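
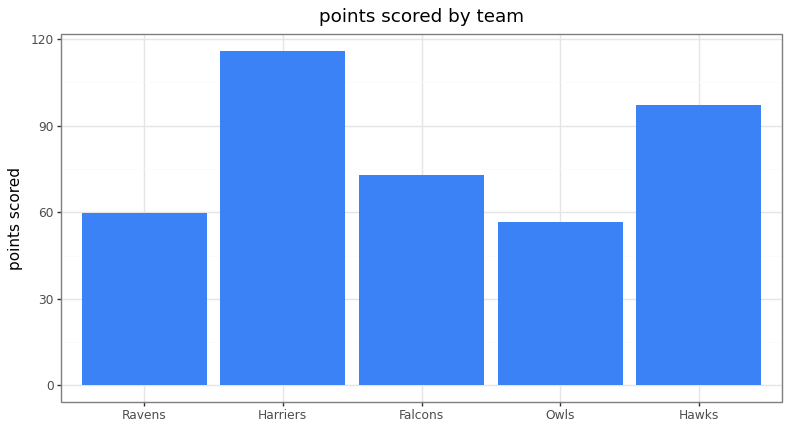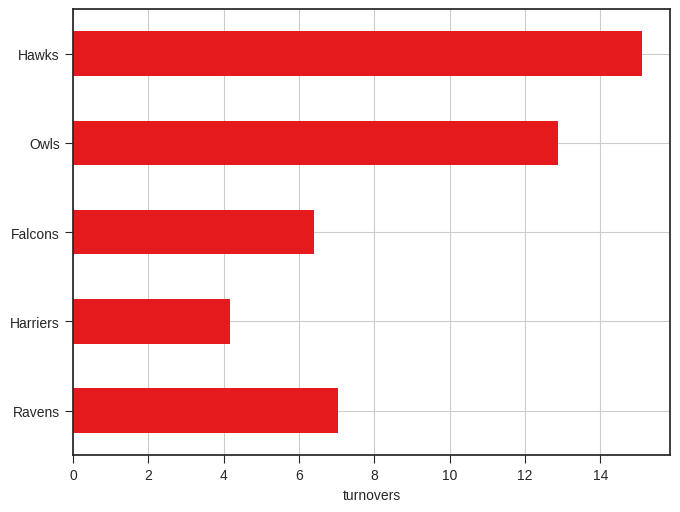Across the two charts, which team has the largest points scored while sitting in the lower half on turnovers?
Chart 2 median turnovers ≈ 8; below-median teams: Harriers, Falcons. Among those, Harriers has the highest points scored (≈ 120).

Harriers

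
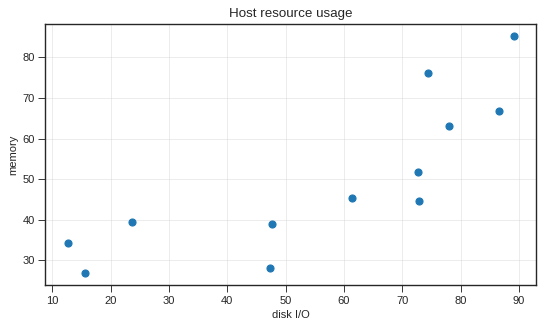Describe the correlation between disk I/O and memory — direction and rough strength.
Points are positively correlated; strong (|r| ≈ 0.8).

positive, strong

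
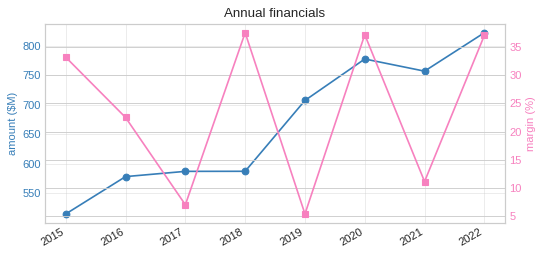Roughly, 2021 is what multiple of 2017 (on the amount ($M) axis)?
≈ 1.25×

2021 ≈ 750, 2017 ≈ 600; 750/600 ≈ 1.25.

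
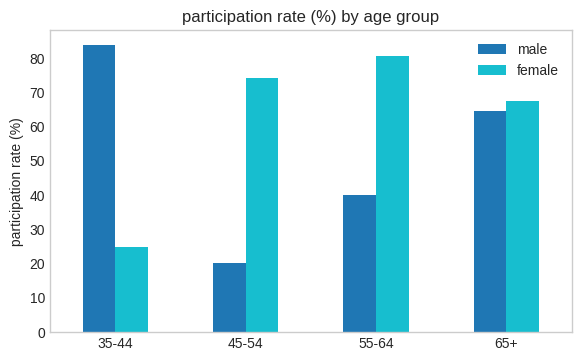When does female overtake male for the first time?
35-44: female ≈ 20 vs male ≈ 80 (not yet); 45-54: female ≈ 70 vs male ≈ 20 (first crossover).

45-54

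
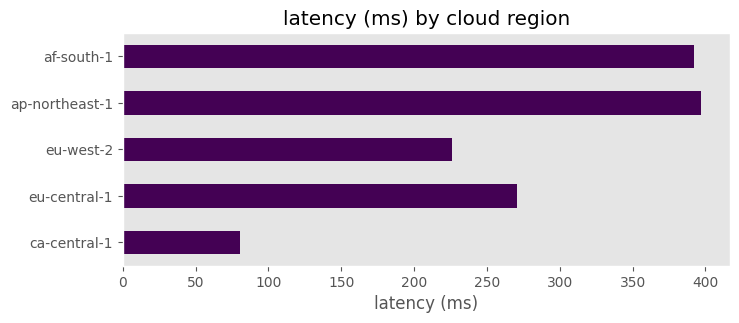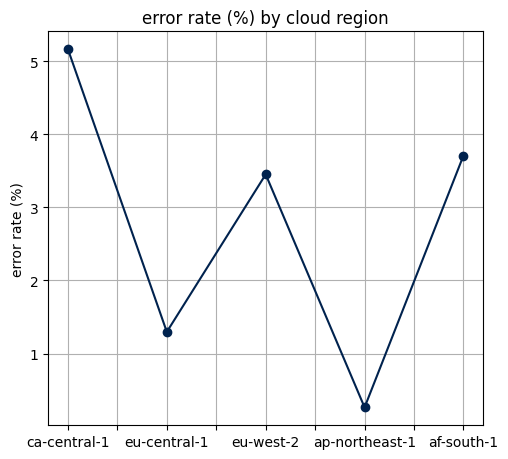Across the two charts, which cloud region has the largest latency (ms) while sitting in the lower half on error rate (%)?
ap-northeast-1

Chart 2 median error rate (%) ≈ 3.5; below-median cloud regions: eu-central-1, ap-northeast-1. Among those, ap-northeast-1 has the highest latency (ms) (≈ 400).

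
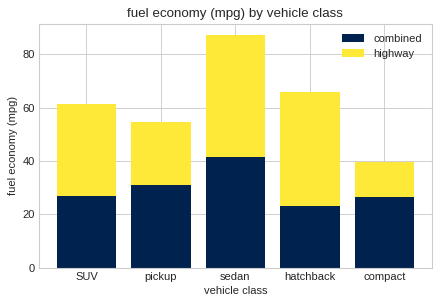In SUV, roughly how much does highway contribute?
highway top ≈ 60, bottom ≈ 30; segment ≈ 30.

≈ 30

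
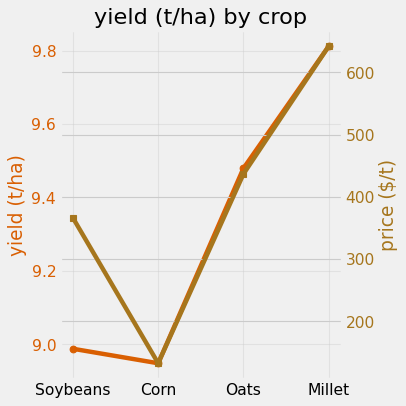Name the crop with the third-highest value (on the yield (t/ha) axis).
Soybeans

Top 4 (on the yield (t/ha) axis): Millet ≈ 9.8, Oats ≈ 9.5, Soybeans ≈ 9.0, Corn ≈ 8.9.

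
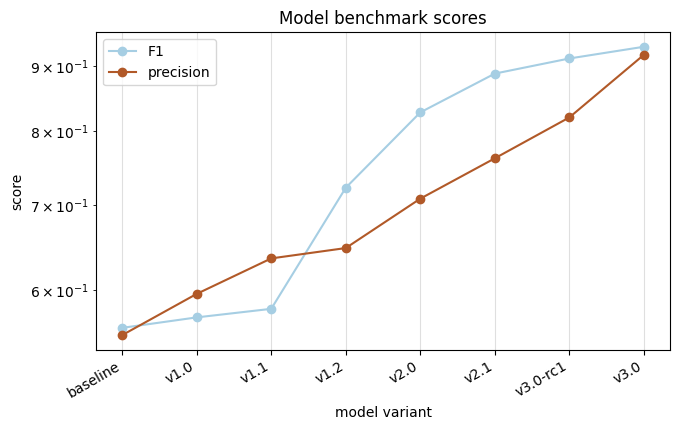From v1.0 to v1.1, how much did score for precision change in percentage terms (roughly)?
v1.0 ≈ 0.60, v1.1 ≈ 0.65; (0.65 − 0.60) / 0.60 ≈ +8.3%.

≈ +8.3%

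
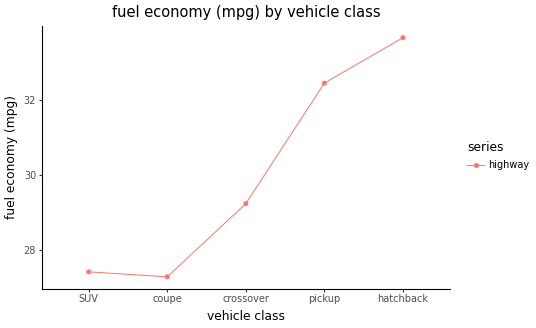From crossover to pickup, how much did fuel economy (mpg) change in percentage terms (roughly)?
≈ +10.3%

crossover ≈ 29, pickup ≈ 32; (32 − 29) / 29 ≈ +10.3%.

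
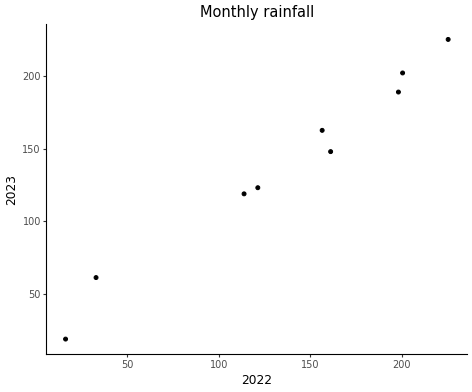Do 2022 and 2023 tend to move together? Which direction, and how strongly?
Points are positively correlated; strong (|r| ≈ 1.0).

positive, strong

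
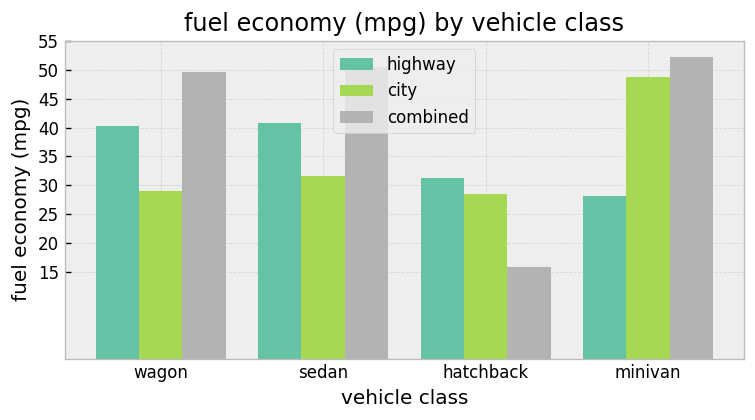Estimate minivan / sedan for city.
≈ 1.67×

minivan ≈ 50, sedan ≈ 30; 50/30 ≈ 1.67.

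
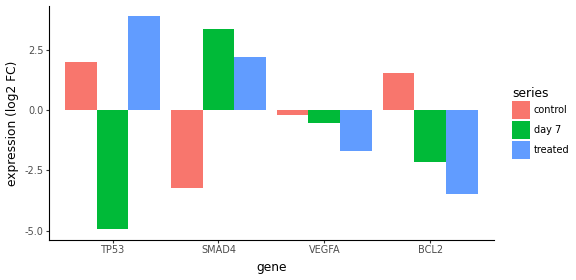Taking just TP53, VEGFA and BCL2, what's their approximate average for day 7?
≈ -3

(-5 + -1 + -2) / 3 ≈ -3.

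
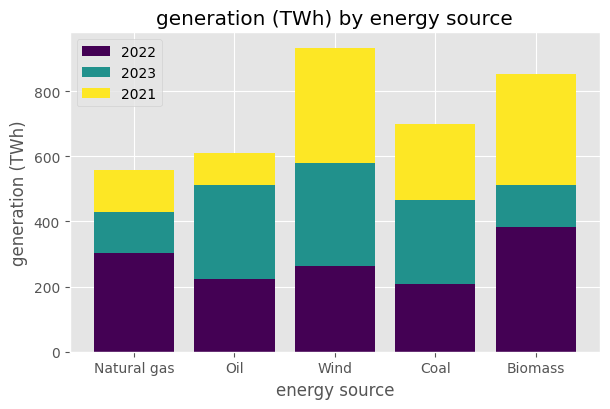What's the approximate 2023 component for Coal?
2023 top ≈ 500, bottom ≈ 200; segment ≈ 300.

≈ 300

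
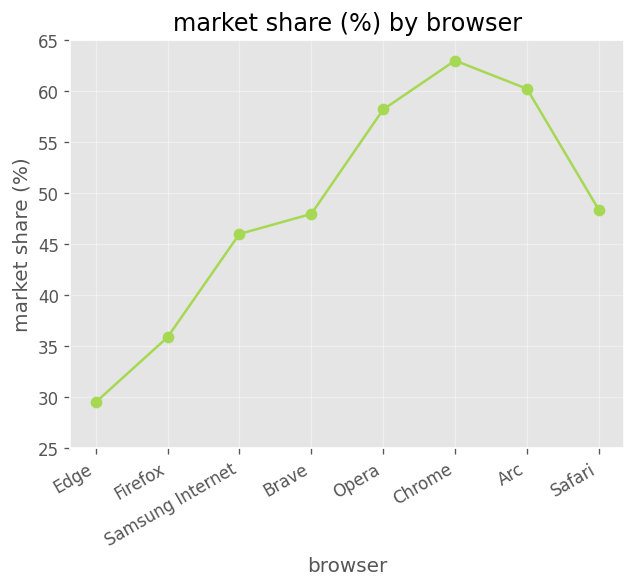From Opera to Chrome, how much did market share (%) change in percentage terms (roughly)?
≈ +8.3%

Opera ≈ 60, Chrome ≈ 65; (65 − 60) / 60 ≈ +8.3%.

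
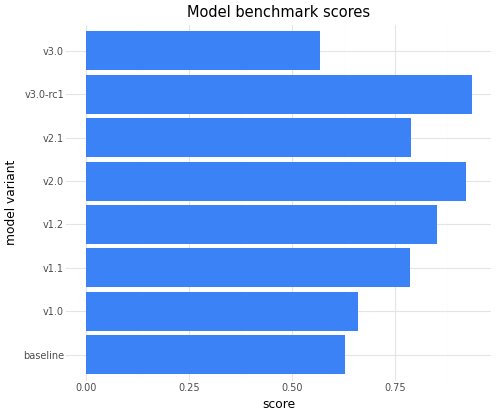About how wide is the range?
≈ 0.3

Max v3.0-rc1 ≈ 0.9, min v3.0 ≈ 0.6; range ≈ 0.3.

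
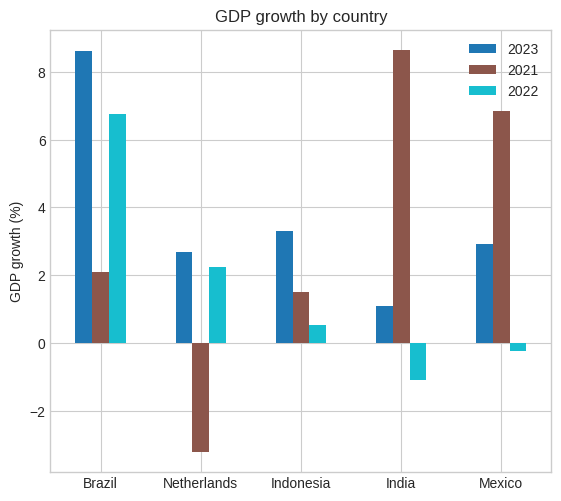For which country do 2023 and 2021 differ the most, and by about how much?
India: 2023 ≈ 1, 2021 ≈ 9 → gap ≈ 8. Next-largest (Brazil) is only ≈ 7.

India, ≈ 8 %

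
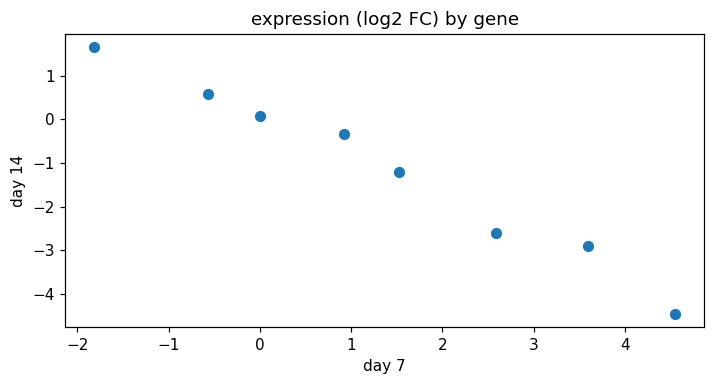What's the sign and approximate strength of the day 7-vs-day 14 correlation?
Points are negatively correlated; strong (|r| ≈ 1.0).

negative, strong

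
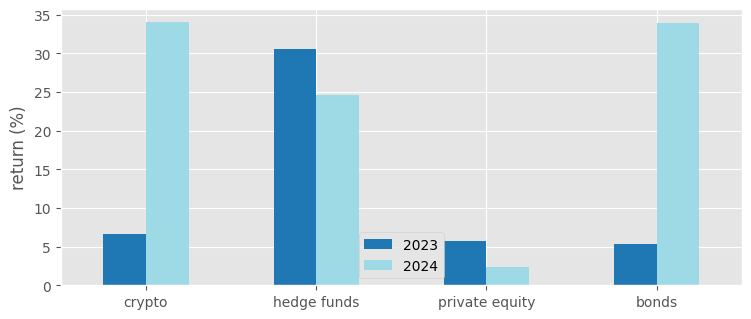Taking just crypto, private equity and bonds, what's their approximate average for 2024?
(35 + 0 + 35) / 3 ≈ 23.

≈ 23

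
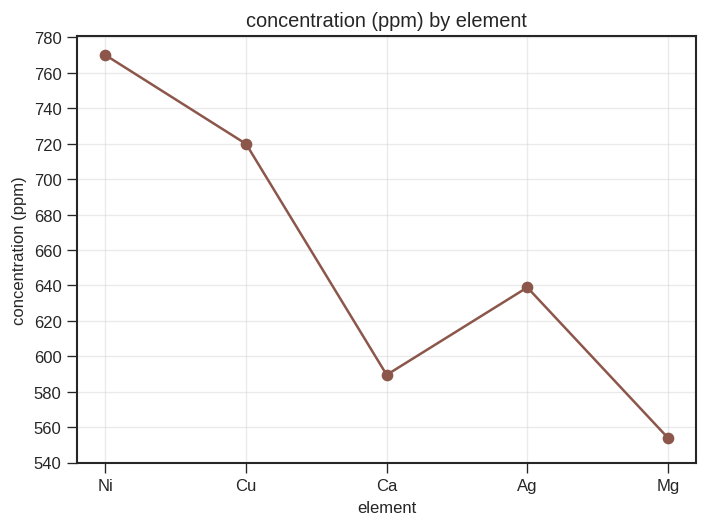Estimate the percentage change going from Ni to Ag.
≈ -15.8%

Ni ≈ 760, Ag ≈ 640; (640 − 760) / 760 ≈ -15.8%.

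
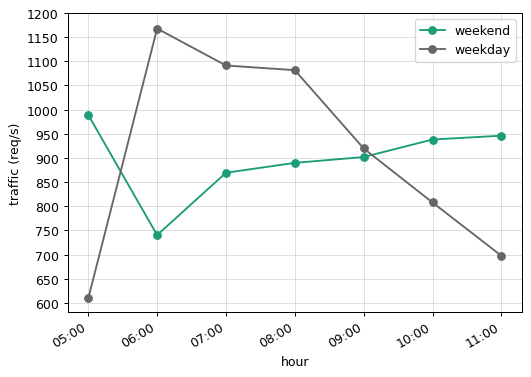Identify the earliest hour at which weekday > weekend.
06:00

05:00: weekday ≈ 600 vs weekend ≈ 1000 (not yet); 06:00: weekday ≈ 1150 vs weekend ≈ 750 (first crossover).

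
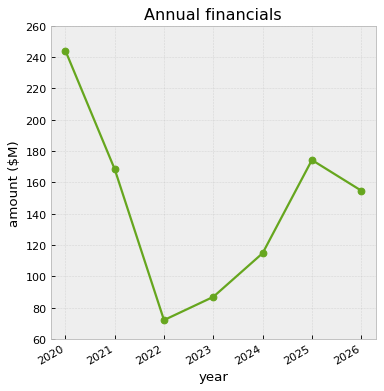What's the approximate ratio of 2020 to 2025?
2020 ≈ 240, 2025 ≈ 180; 240/180 ≈ 1.33.

≈ 1.33×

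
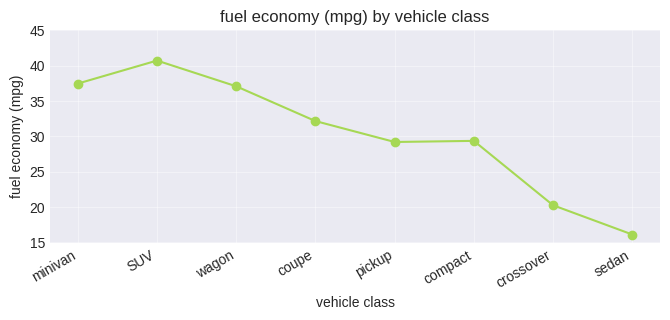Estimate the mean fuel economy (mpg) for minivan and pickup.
(35 + 30) / 2 ≈ 32.

≈ 32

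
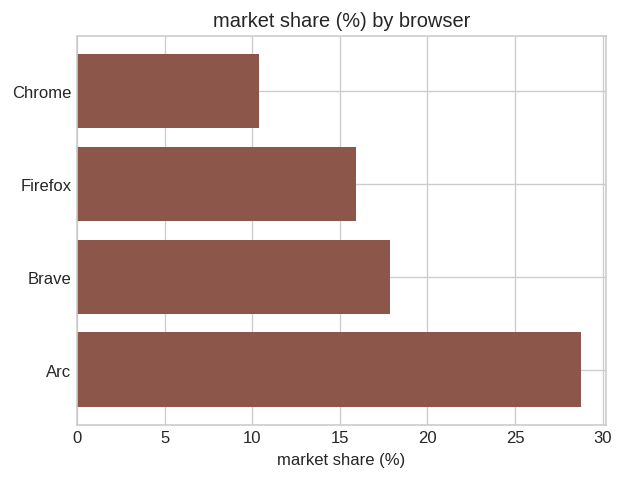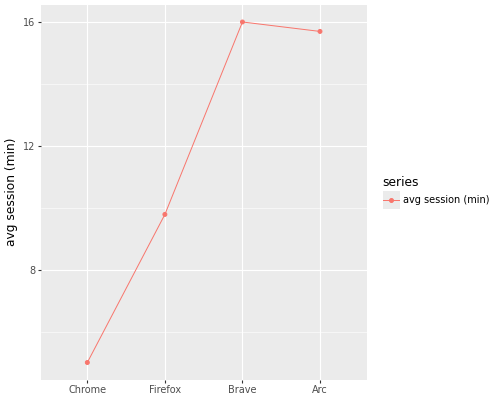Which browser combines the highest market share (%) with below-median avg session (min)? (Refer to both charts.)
Firefox

Chart 2 median avg session (min) ≈ 12; below-median browsers: Chrome, Firefox. Among those, Firefox has the highest market share (%) (≈ 15).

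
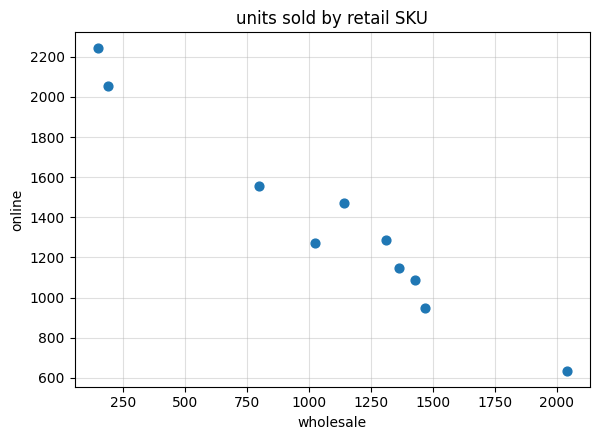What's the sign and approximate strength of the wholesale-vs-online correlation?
negative, strong

Points are negatively correlated; strong (|r| ≈ 1.0).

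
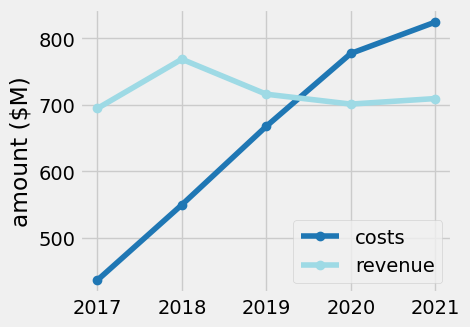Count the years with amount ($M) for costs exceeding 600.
Above 600: 2019, 2020, 2021.

3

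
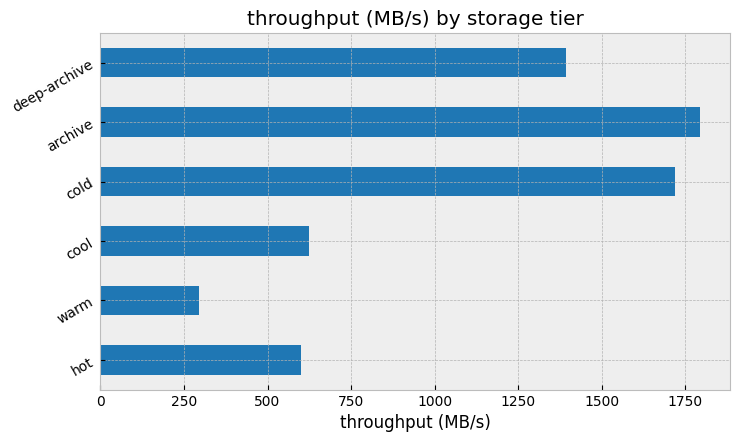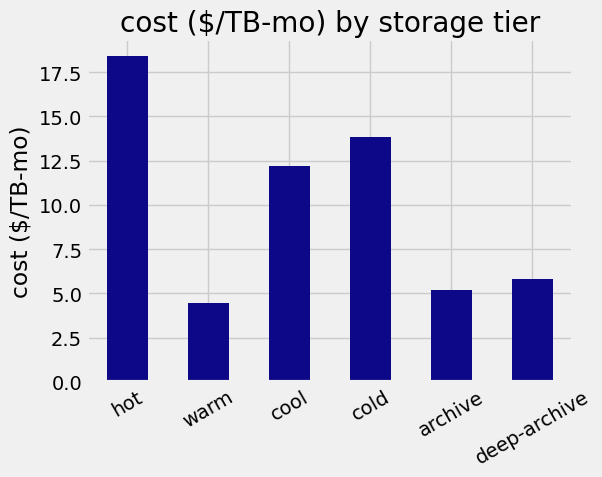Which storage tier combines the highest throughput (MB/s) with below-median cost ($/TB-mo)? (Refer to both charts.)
archive

Chart 2 median cost ($/TB-mo) ≈ 10; below-median storage tiers: warm, archive, deep-archive. Among those, archive has the highest throughput (MB/s) (≈ 1800).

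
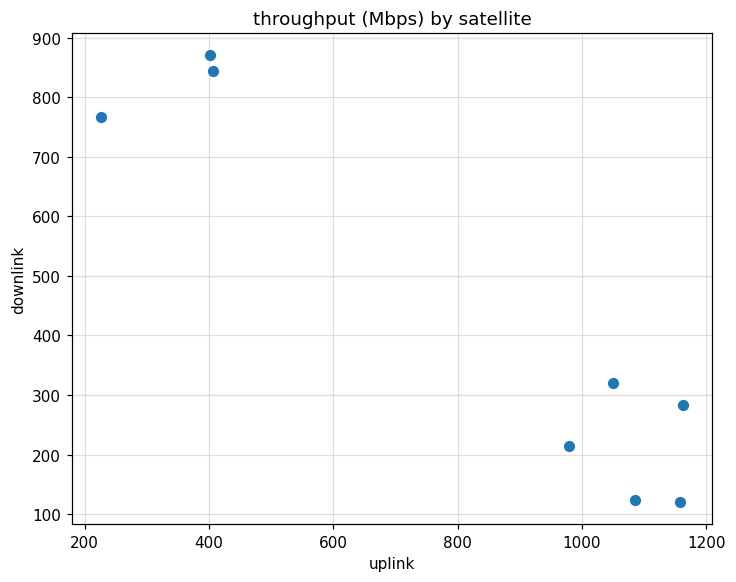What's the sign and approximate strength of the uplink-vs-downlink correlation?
negative, strong

Points are negatively correlated; strong (|r| ≈ 0.9).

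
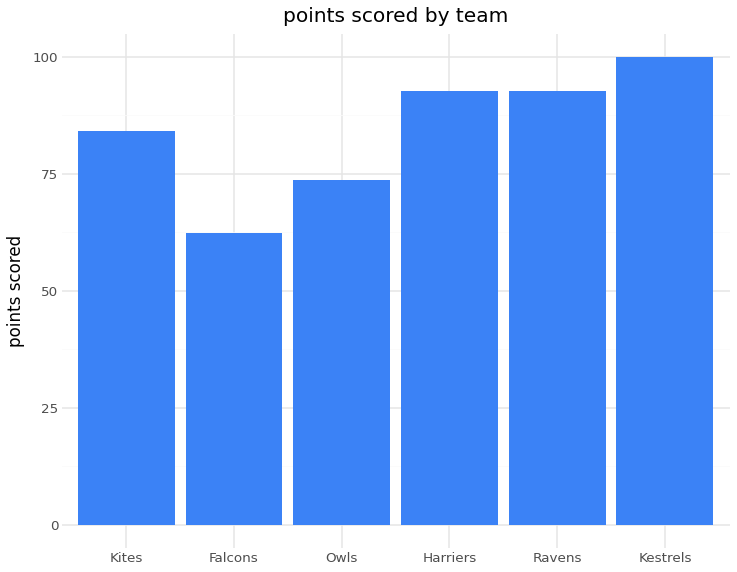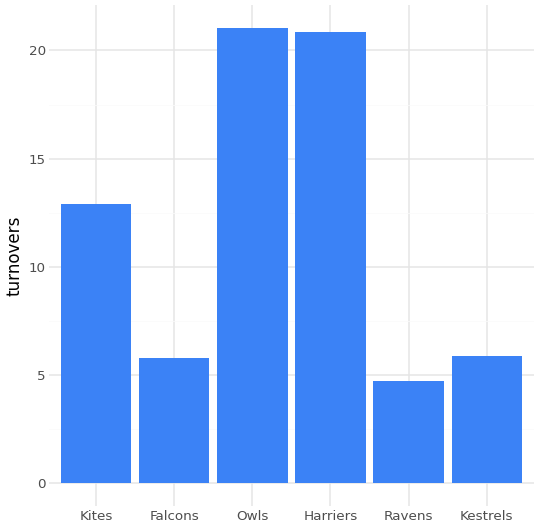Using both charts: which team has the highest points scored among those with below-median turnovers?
Kestrels

Chart 2 median turnovers ≈ 10; below-median teams: Falcons, Ravens, Kestrels. Among those, Kestrels has the highest points scored (≈ 100).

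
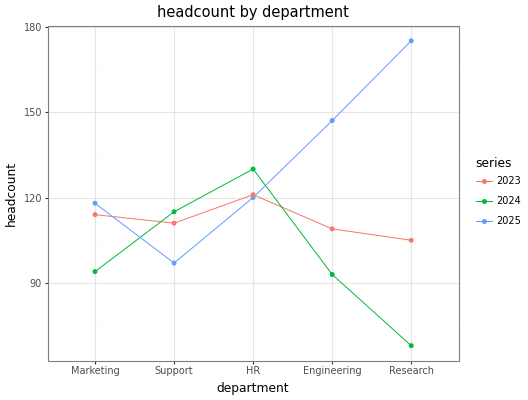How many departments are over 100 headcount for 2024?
Above 100: Support, HR.

2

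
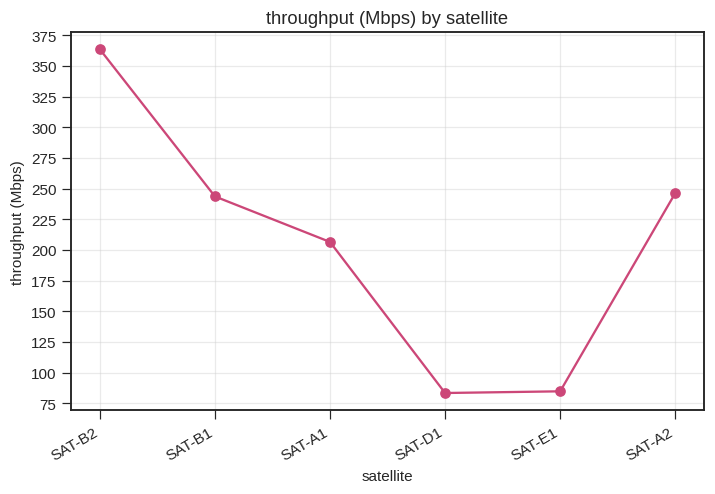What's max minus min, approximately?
≈ 300

Max SAT-B2 ≈ 375, min SAT-D1 ≈ 75; range ≈ 300.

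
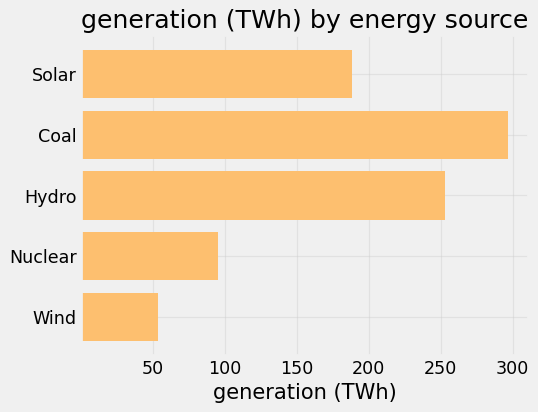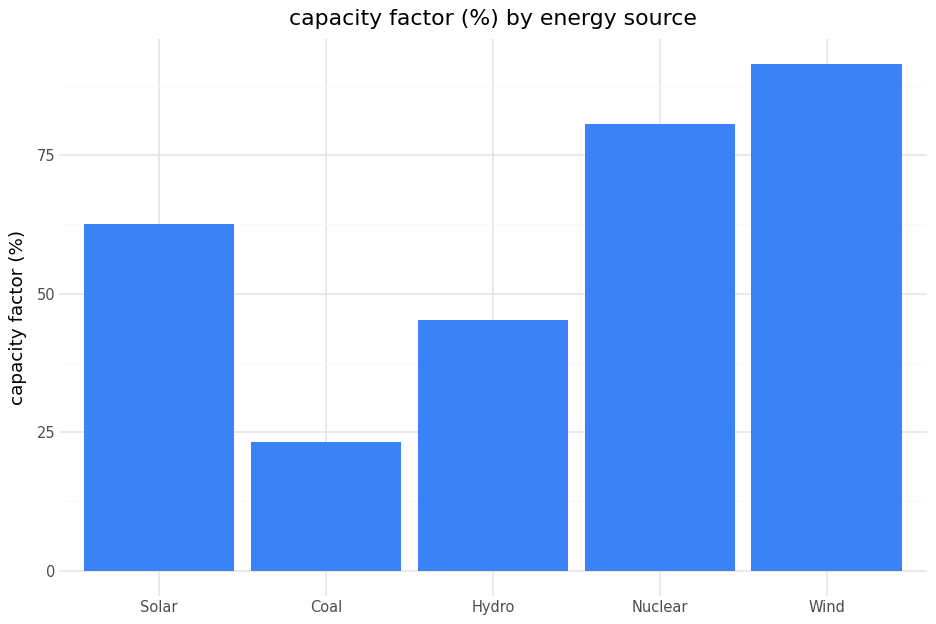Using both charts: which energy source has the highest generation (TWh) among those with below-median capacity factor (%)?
Coal

Chart 2 median capacity factor (%) ≈ 60; below-median energy sources: Coal, Hydro. Among those, Coal has the highest generation (TWh) (≈ 300).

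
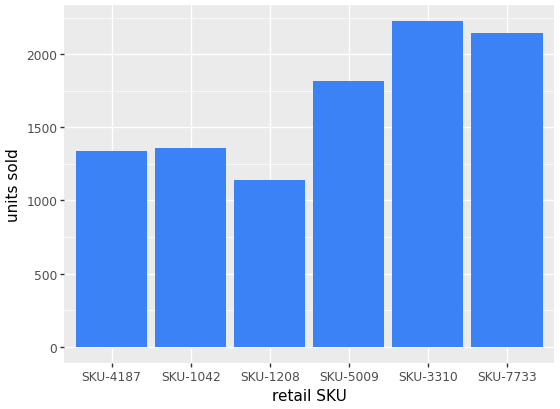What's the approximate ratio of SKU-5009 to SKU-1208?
SKU-5009 ≈ 1800, SKU-1208 ≈ 1200; 1800/1200 ≈ 1.5.

≈ 1.5×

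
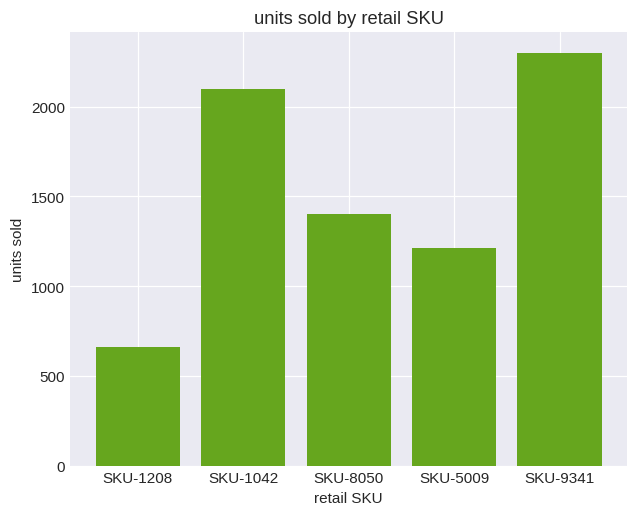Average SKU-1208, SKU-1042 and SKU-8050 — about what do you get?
≈ 1333

(600 + 2000 + 1400) / 3 ≈ 1333.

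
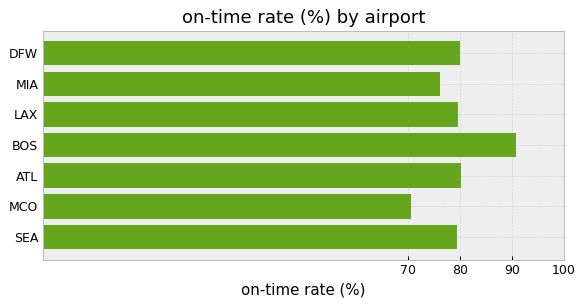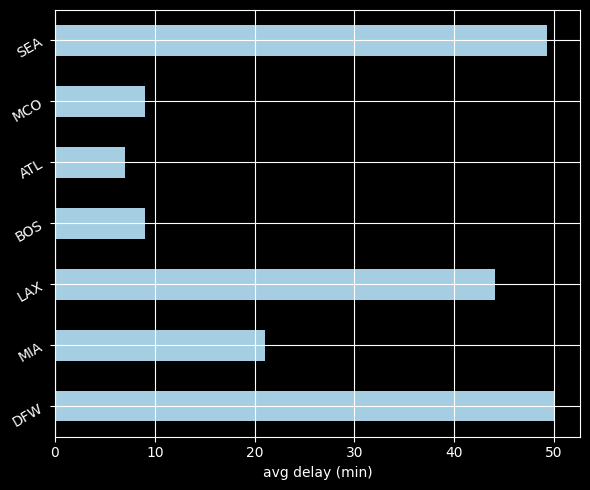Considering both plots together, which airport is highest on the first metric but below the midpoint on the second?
BOS

Chart 2 median avg delay (min) ≈ 20; below-median airports: BOS, ATL, MCO. Among those, BOS has the highest on-time rate (%) (≈ 90).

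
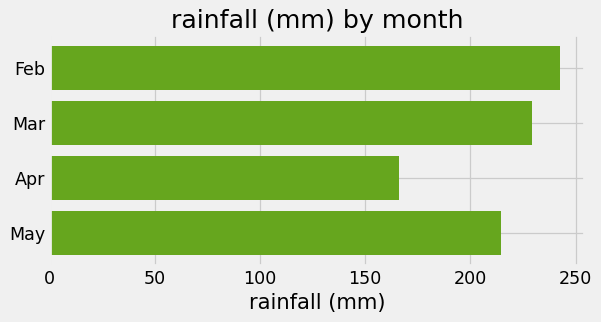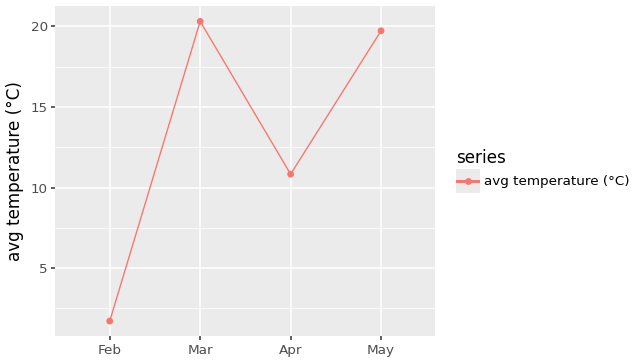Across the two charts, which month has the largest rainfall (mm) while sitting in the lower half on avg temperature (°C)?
Chart 2 median avg temperature (°C) ≈ 16; below-median months: Feb, Apr. Among those, Feb has the highest rainfall (mm) (≈ 250).

Feb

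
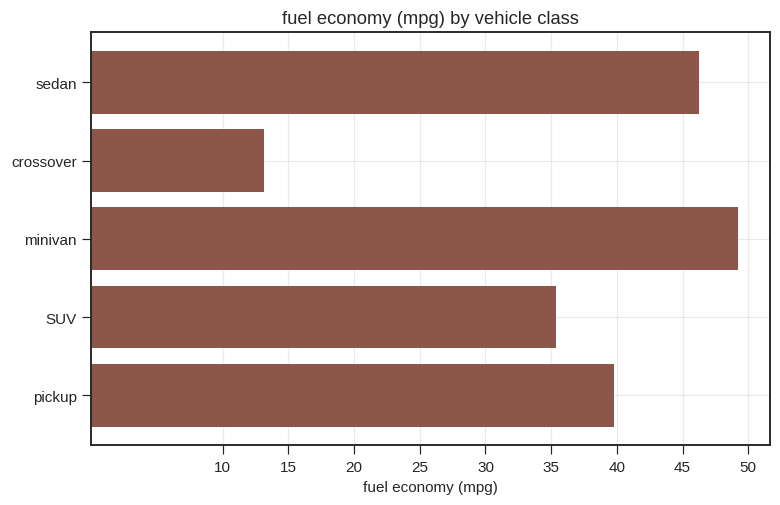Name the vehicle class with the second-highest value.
Top 3: minivan ≈ 50, sedan ≈ 45, pickup ≈ 40.

sedan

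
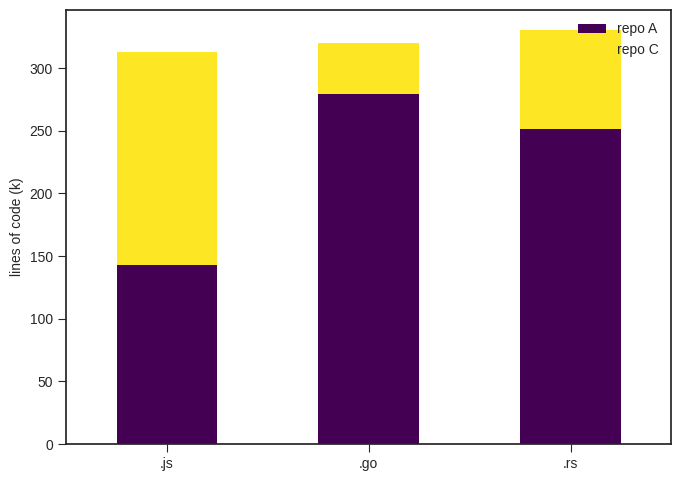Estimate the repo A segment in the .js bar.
repo A top ≈ 150, bottom ≈ 0; segment ≈ 150.

≈ 150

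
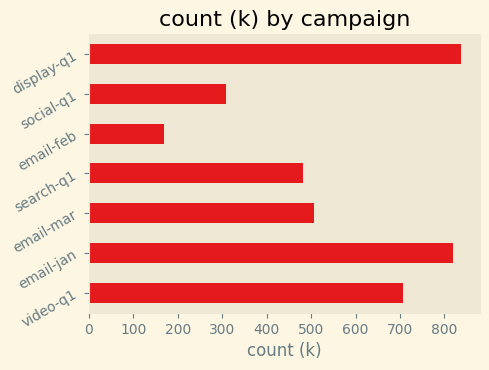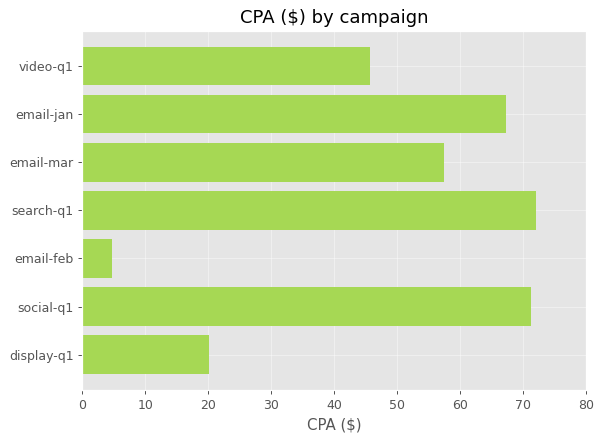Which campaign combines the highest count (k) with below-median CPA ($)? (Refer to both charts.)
display-q1

Chart 2 median CPA ($) ≈ 60; below-median campaigns: video-q1, email-feb, display-q1. Among those, display-q1 has the highest count (k) (≈ 800).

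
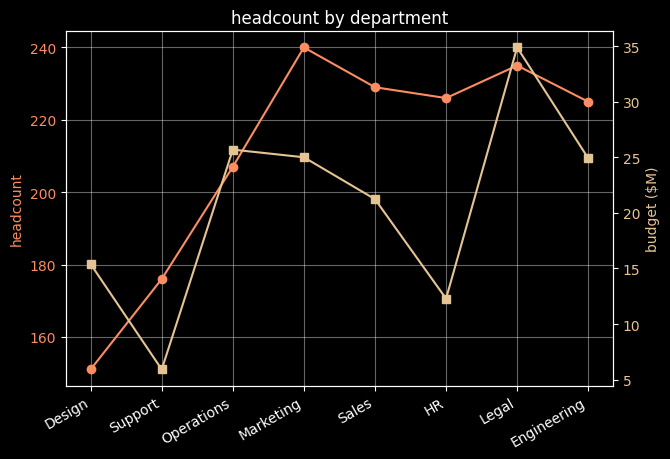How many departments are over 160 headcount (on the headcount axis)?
7

Above 160: Support, Operations, Marketing, Sales, HR, Legal, Engineering.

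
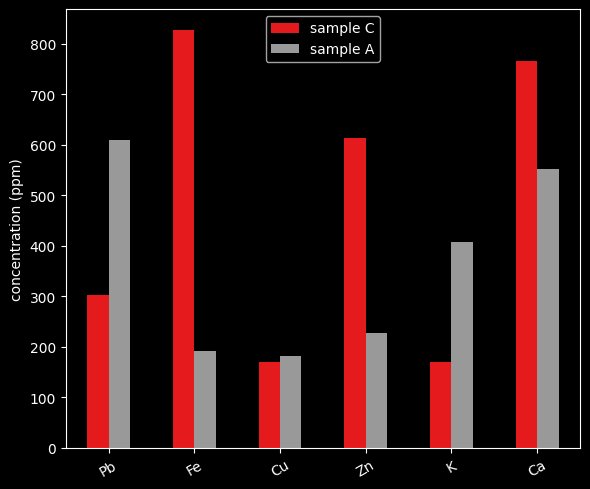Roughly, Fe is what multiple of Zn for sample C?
≈ 1.33×

Fe ≈ 800, Zn ≈ 600; 800/600 ≈ 1.33.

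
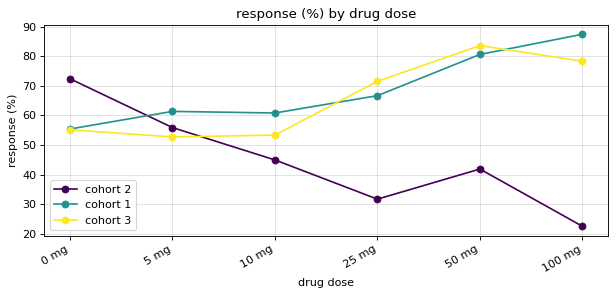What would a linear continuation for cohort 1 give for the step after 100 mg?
Last three: 70, 80, 90 → slope ≈ 10/step → next ≈ 100.

≈ 100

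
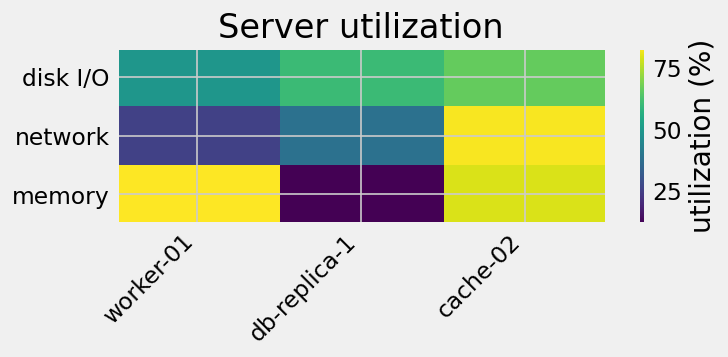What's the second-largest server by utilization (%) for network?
Top 3 for network: cache-02 ≈ 80, db-replica-1 ≈ 40, worker-01 ≈ 30.

db-replica-1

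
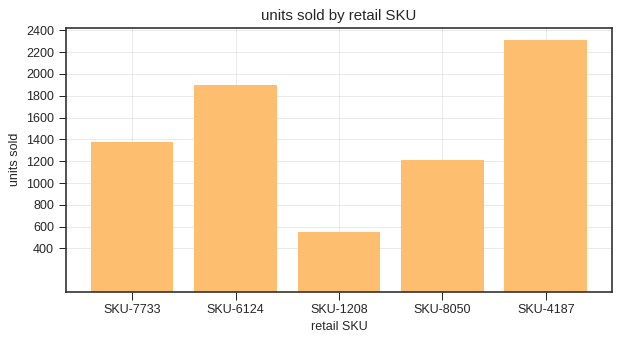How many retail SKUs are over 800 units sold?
Above 800: SKU-7733, SKU-6124, SKU-8050, SKU-4187.

4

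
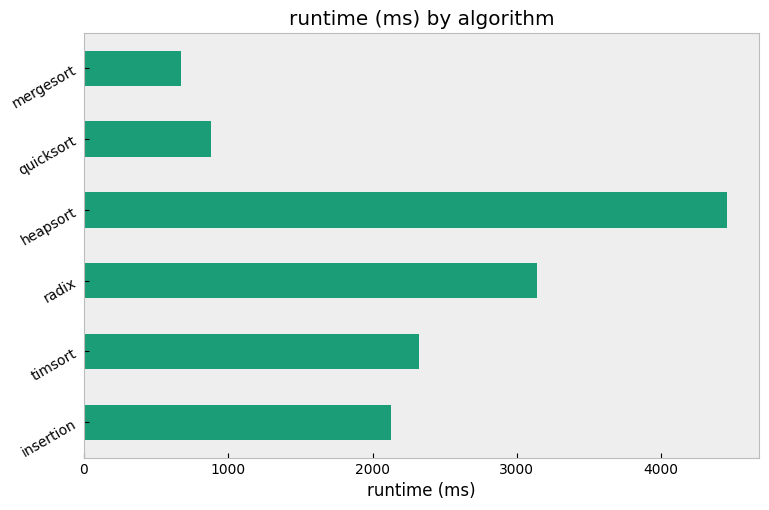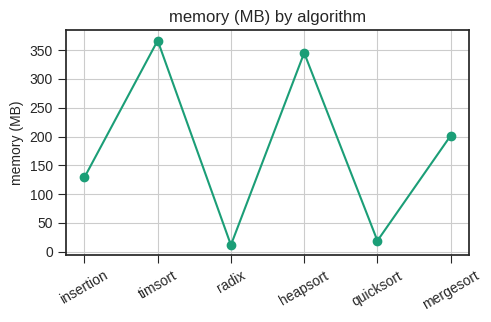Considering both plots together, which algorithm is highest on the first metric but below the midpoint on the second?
Chart 2 median memory (MB) ≈ 150; below-median algorithms: insertion, radix, quicksort. Among those, radix has the highest runtime (ms) (≈ 3000).

radix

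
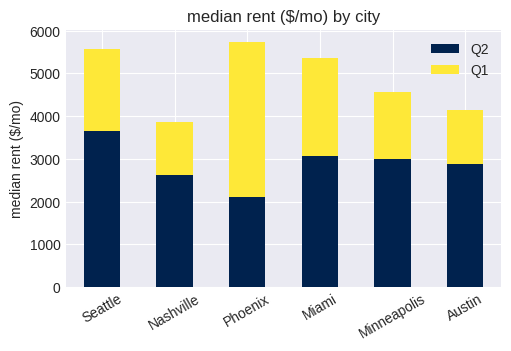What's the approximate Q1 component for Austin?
≈ 1000

Q1 top ≈ 4000, bottom ≈ 3000; segment ≈ 1000.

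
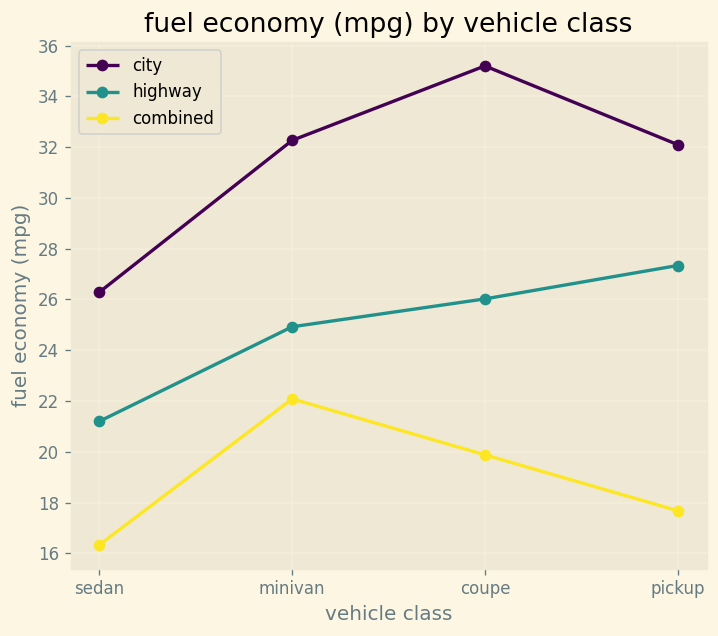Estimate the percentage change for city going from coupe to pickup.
coupe ≈ 36, pickup ≈ 32; (32 − 36) / 36 ≈ -11.1%.

≈ -11.1%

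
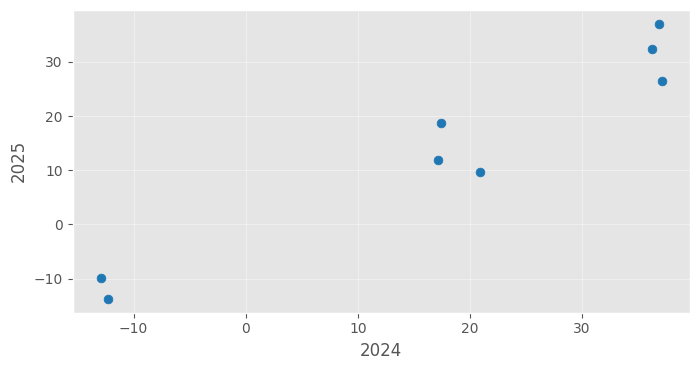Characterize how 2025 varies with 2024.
positive, strong

Points are positively correlated; strong (|r| ≈ 1.0).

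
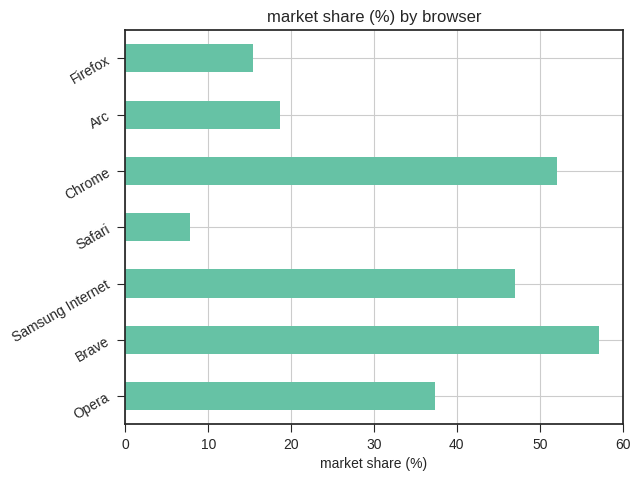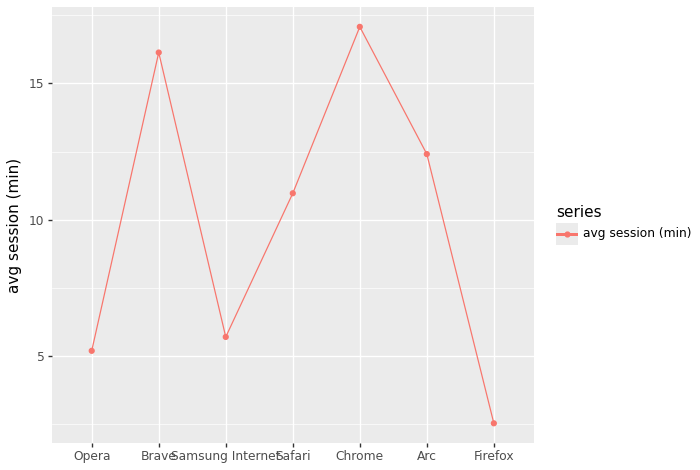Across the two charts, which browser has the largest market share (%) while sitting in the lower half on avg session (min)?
Chart 2 median avg session (min) ≈ 10; below-median browsers: Opera, Samsung Internet, Firefox. Among those, Samsung Internet has the highest market share (%) (≈ 50).

Samsung Internet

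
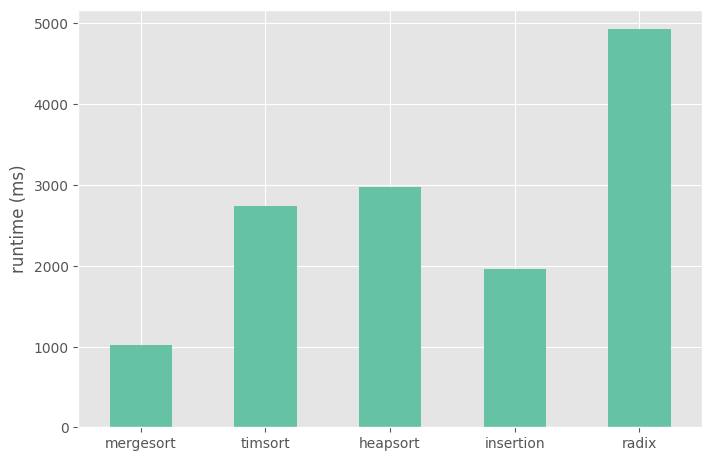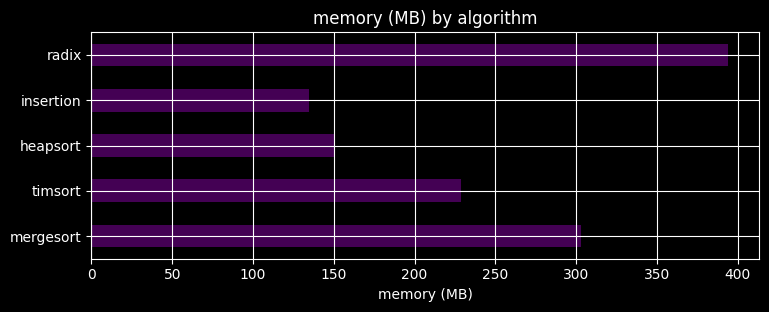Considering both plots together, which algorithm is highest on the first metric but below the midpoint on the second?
heapsort

Chart 2 median memory (MB) ≈ 250; below-median algorithms: heapsort, insertion. Among those, heapsort has the highest runtime (ms) (≈ 3000).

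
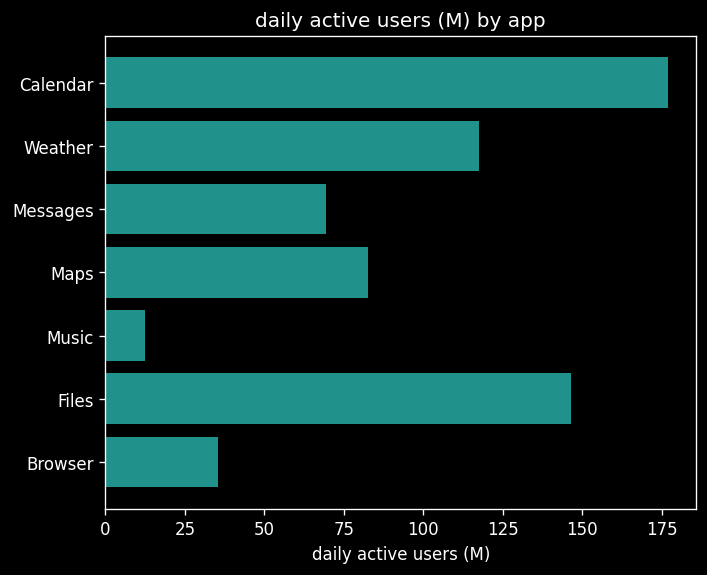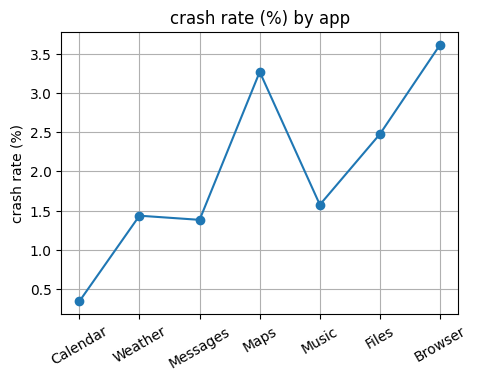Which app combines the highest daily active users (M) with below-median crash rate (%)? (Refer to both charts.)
Calendar

Chart 2 median crash rate (%) ≈ 1.5; below-median apps: Calendar, Weather, Messages. Among those, Calendar has the highest daily active users (M) (≈ 180).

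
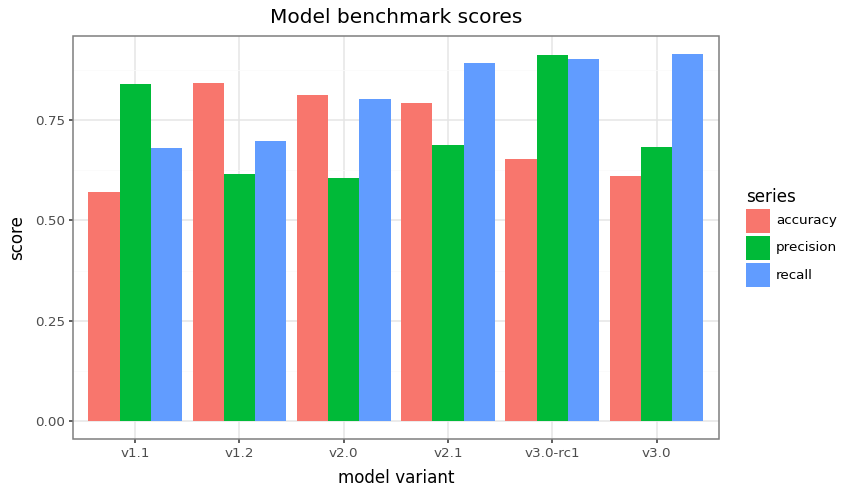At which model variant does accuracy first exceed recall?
v1.1: accuracy ≈ 0.6 vs recall ≈ 0.7 (not yet); v1.2: accuracy ≈ 0.8 vs recall ≈ 0.7 (first crossover).

v1.2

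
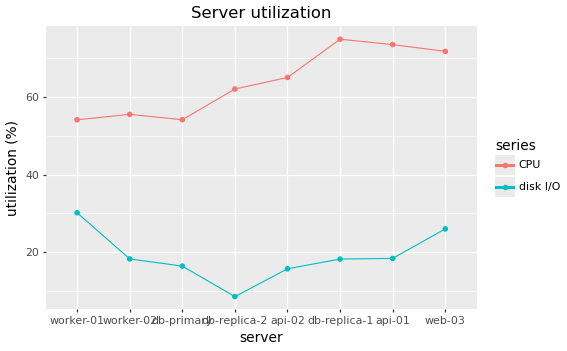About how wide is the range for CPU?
≈ 20

Max db-replica-1 ≈ 70, min worker-01 ≈ 50; range ≈ 20.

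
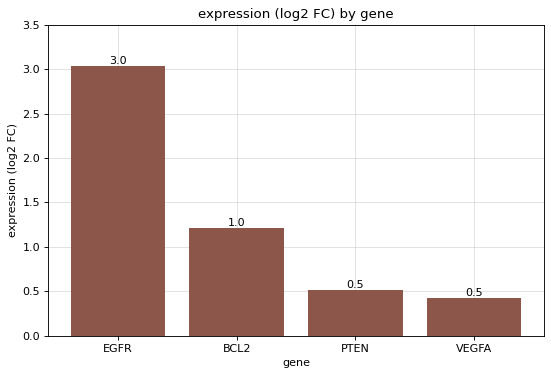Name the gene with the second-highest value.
BCL2

Top 3: EGFR ≈ 3.0, BCL2 ≈ 1.0, PTEN ≈ 0.5.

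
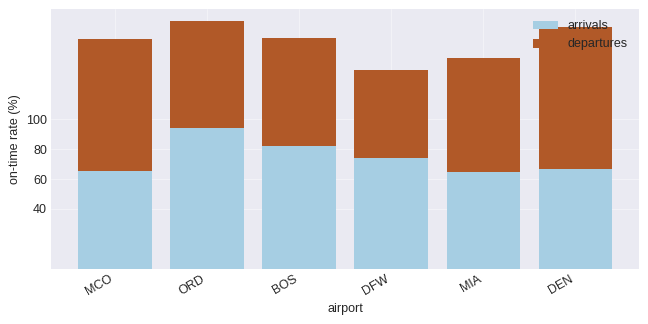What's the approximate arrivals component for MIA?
arrivals top ≈ 60, bottom ≈ 0; segment ≈ 60.

≈ 60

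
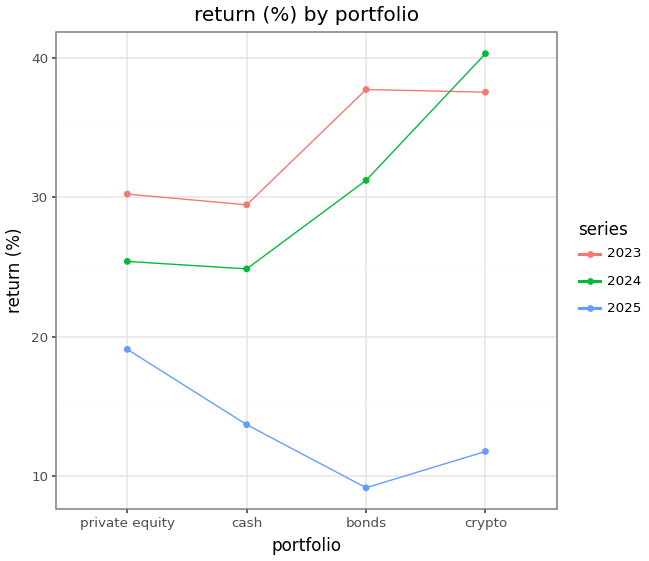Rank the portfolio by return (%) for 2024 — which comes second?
bonds

Top 3 for 2024: crypto ≈ 40, bonds ≈ 30, private equity ≈ 25.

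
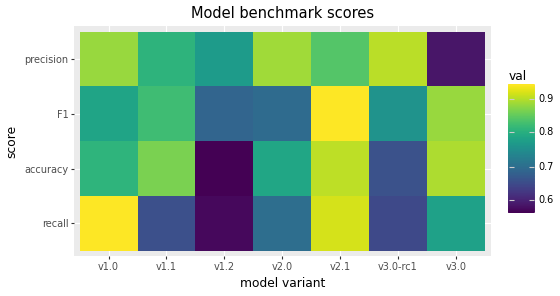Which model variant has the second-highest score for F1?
v3.0

Top 3 for F1: v2.1 ≈ 0.95, v3.0 ≈ 0.90, v1.1 ≈ 0.85.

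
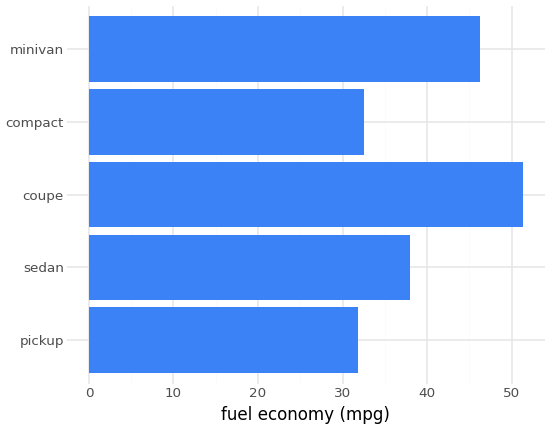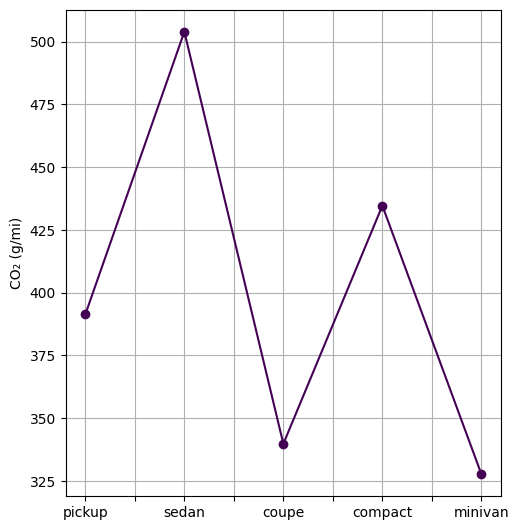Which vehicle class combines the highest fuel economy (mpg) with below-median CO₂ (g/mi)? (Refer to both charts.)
coupe

Chart 2 median CO₂ (g/mi) ≈ 400; below-median vehicle classes: coupe, minivan. Among those, coupe has the highest fuel economy (mpg) (≈ 50).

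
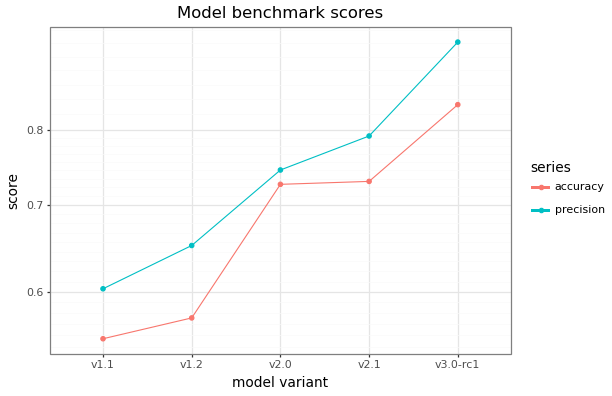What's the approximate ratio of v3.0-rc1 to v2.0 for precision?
≈ 1.27×

v3.0-rc1 ≈ 0.95, v2.0 ≈ 0.75; 0.95/0.75 ≈ 1.27.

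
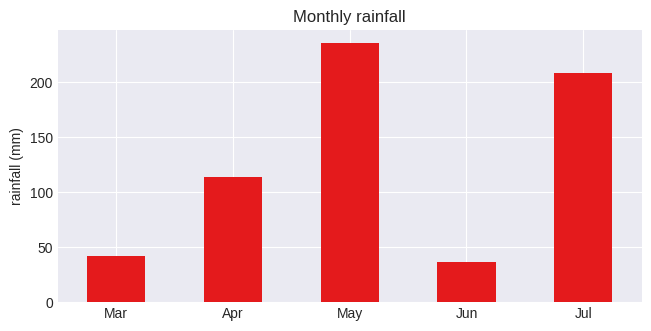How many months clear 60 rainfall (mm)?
Above 60: Apr, May, Jul.

3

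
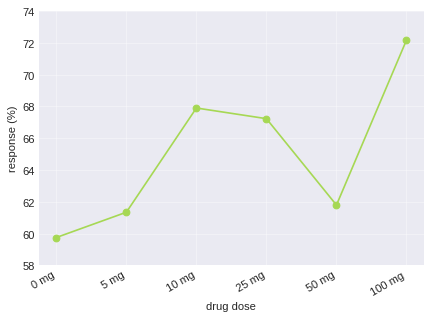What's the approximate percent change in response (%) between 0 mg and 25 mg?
≈ +13.3%

0 mg ≈ 60, 25 mg ≈ 68; (68 − 60) / 60 ≈ +13.3%.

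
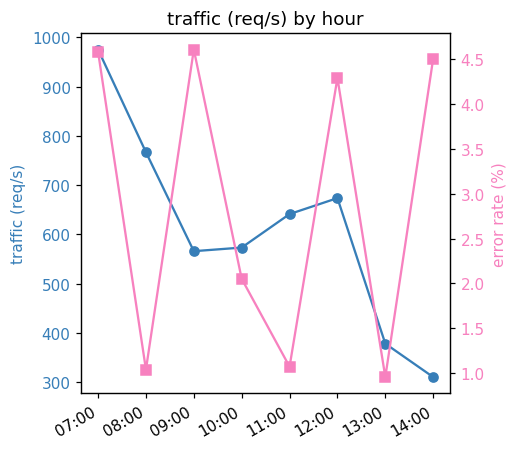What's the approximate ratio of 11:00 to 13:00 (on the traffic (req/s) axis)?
≈ 1.5×

11:00 ≈ 600, 13:00 ≈ 400; 600/400 ≈ 1.5.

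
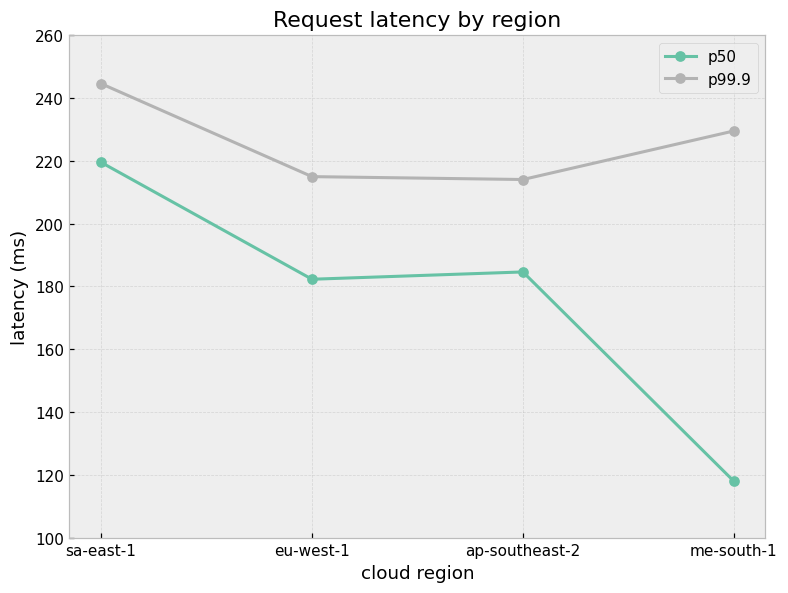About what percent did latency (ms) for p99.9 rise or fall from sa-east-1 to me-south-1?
sa-east-1 ≈ 240, me-south-1 ≈ 220; (220 − 240) / 240 ≈ -8.3%.

≈ -8.3%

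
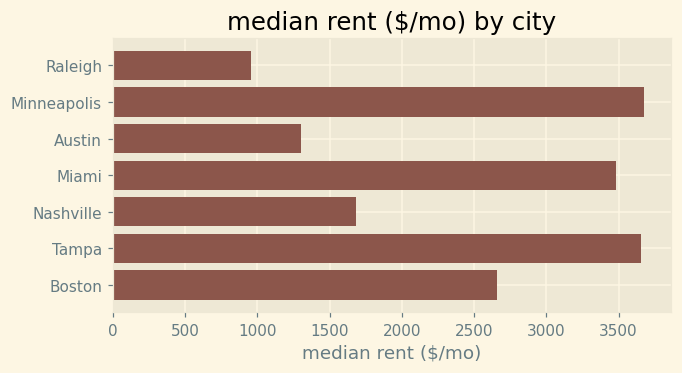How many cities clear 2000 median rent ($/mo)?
4

Above 2000: Minneapolis, Miami, Tampa, Boston.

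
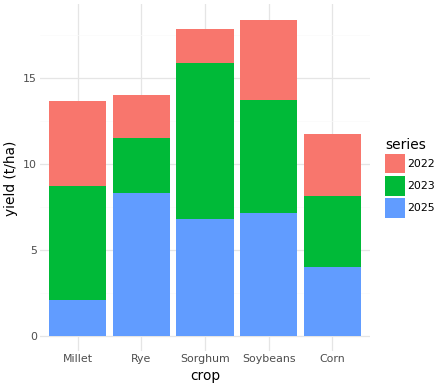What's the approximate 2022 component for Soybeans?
≈ 4

2022 top ≈ 18, bottom ≈ 14; segment ≈ 4.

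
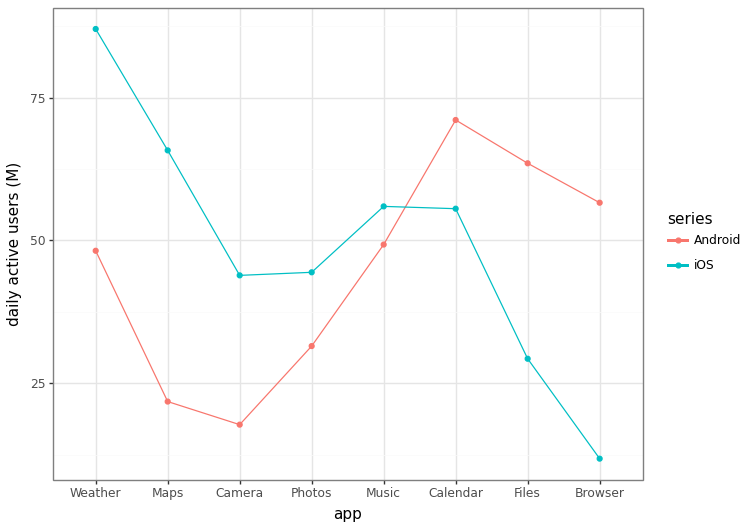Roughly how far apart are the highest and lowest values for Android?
Max Calendar ≈ 70, min Camera ≈ 20; range ≈ 50.

≈ 50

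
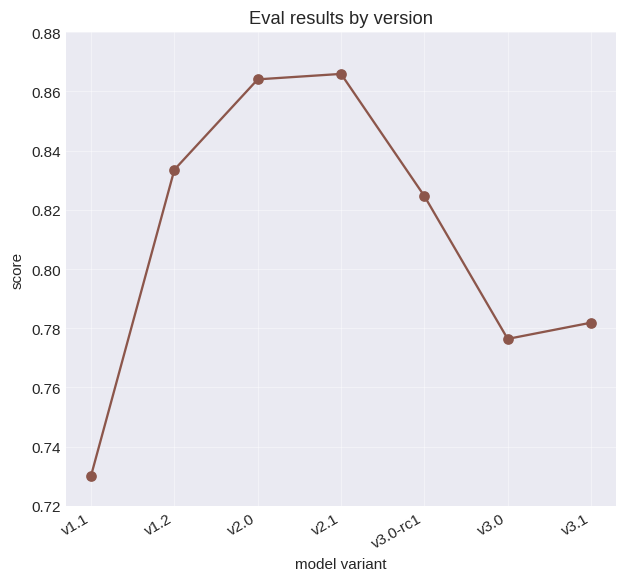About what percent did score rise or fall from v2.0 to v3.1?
≈ -9.3%

v2.0 ≈ 0.86, v3.1 ≈ 0.78; (0.78 − 0.86) / 0.86 ≈ -9.3%.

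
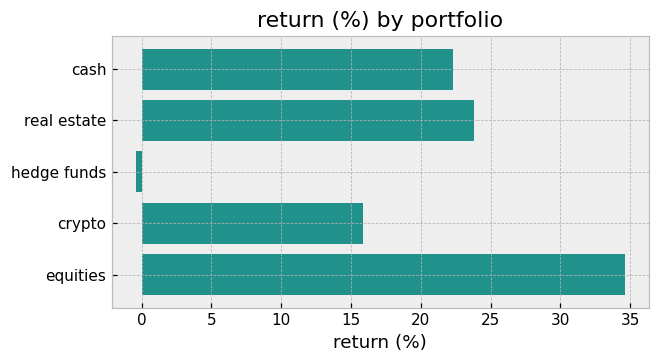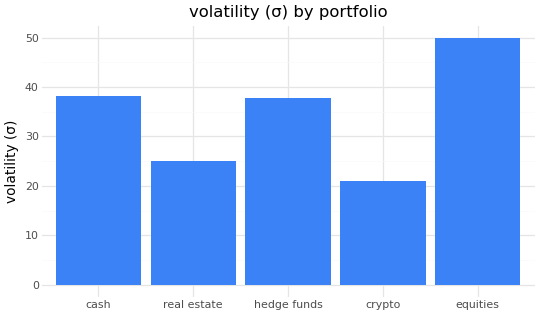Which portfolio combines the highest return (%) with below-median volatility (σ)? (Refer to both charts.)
Chart 2 median volatility (σ) ≈ 40; below-median portfolios: real estate, crypto. Among those, real estate has the highest return (%) (≈ 25).

real estate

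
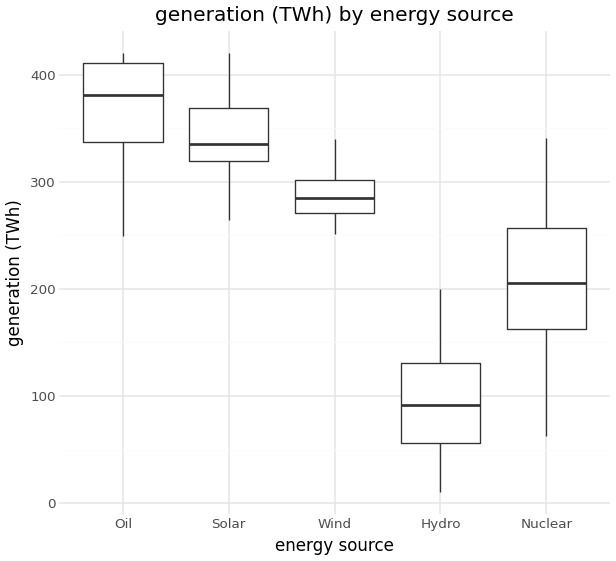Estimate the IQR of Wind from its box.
Q3 ≈ 300, Q1 ≈ 275; IQR ≈ 25.

≈ 25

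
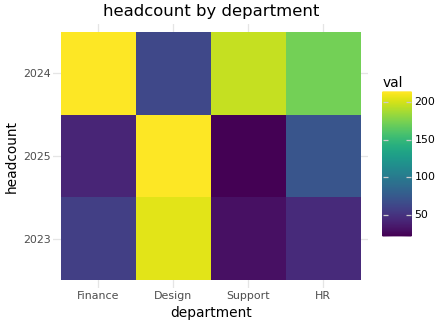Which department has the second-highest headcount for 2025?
HR

Top 3 for 2025: Design ≈ 220, HR ≈ 80, Finance ≈ 40.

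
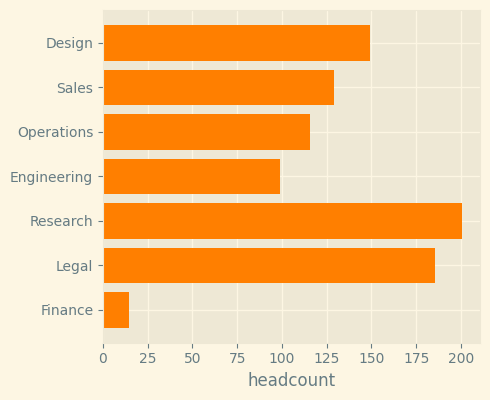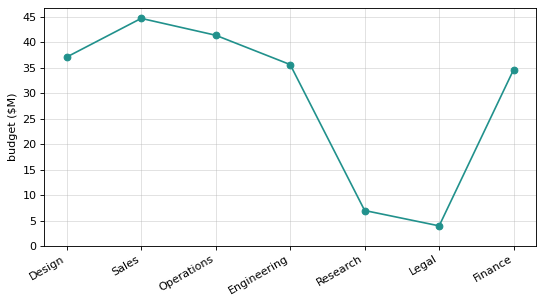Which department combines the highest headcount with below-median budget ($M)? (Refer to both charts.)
Research

Chart 2 median budget ($M) ≈ 35; below-median departments: Research, Legal, Finance. Among those, Research has the highest headcount (≈ 200).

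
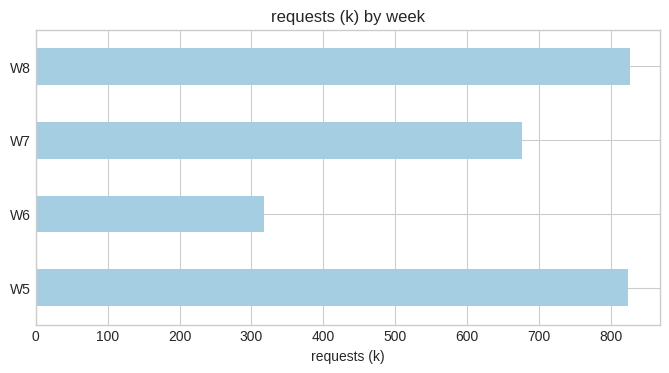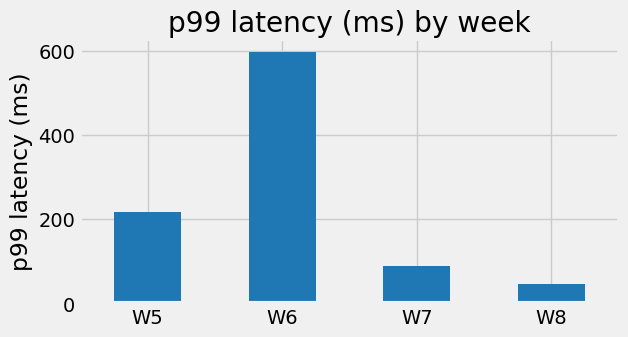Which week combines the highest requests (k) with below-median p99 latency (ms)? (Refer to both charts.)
W8

Chart 2 median p99 latency (ms) ≈ 200; below-median weeks: W7, W8. Among those, W8 has the highest requests (k) (≈ 800).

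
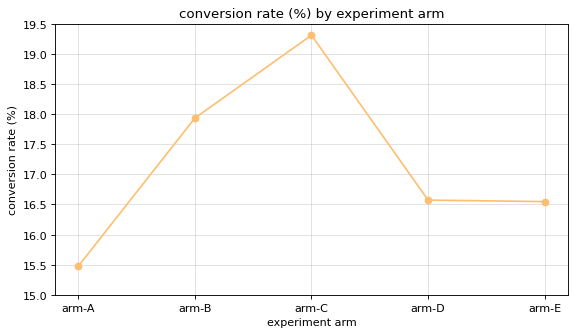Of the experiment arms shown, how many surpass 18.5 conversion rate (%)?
Above 18.5: arm-C.

1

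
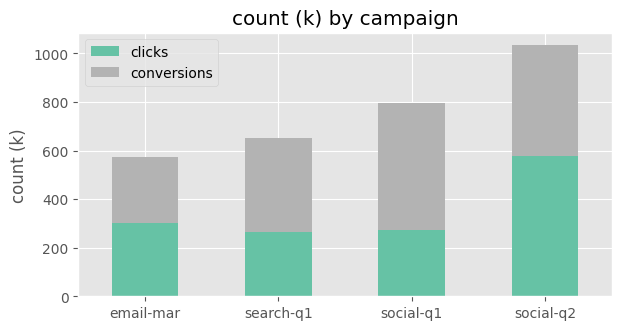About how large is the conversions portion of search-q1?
conversions top ≈ 700, bottom ≈ 300; segment ≈ 400.

≈ 400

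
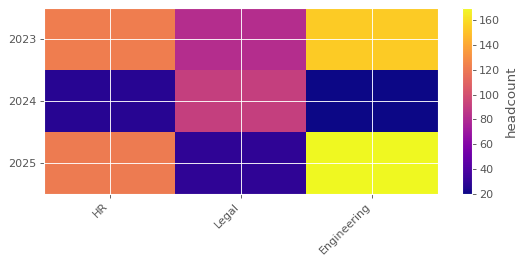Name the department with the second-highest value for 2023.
HR

Top 3 for 2023: Engineering ≈ 160, HR ≈ 120, Legal ≈ 80.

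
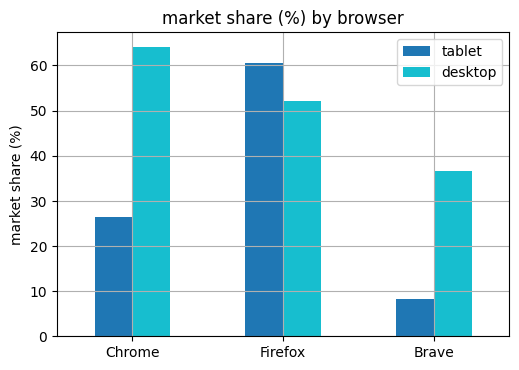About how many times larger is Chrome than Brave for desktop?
≈ 1.5×

Chrome ≈ 60, Brave ≈ 40; 60/40 ≈ 1.5.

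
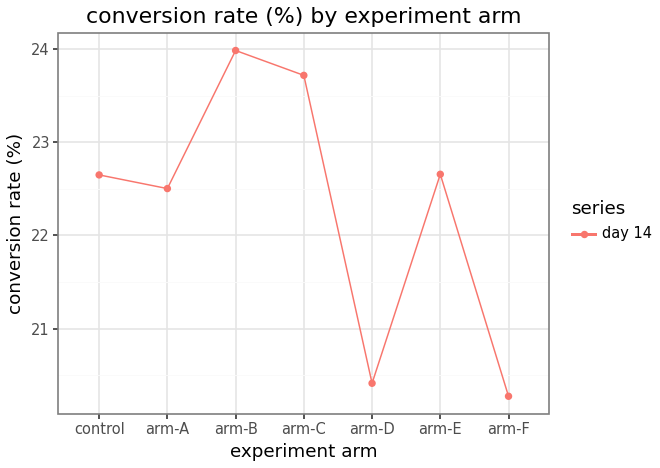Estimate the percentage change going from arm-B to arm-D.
arm-B ≈ 24.0, arm-D ≈ 20.5; (20.5 − 24.0) / 24.0 ≈ -14.6%.

≈ -14.6%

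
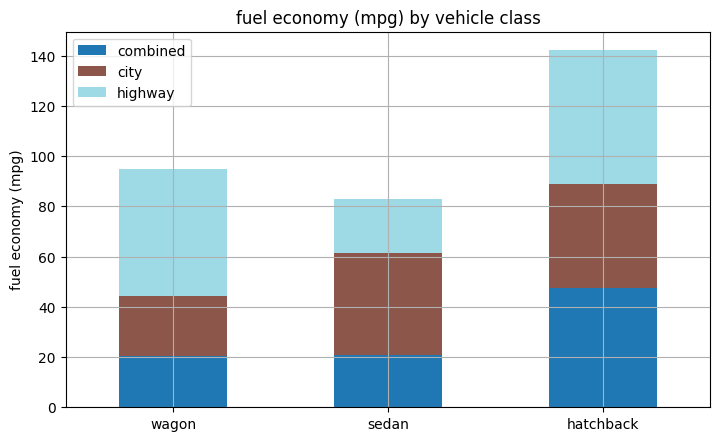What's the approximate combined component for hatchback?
≈ 40

combined top ≈ 40, bottom ≈ 0; segment ≈ 40.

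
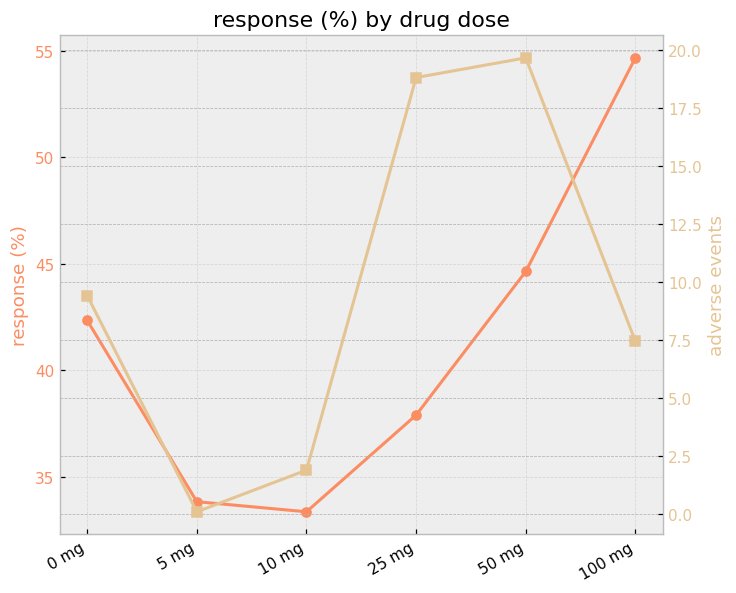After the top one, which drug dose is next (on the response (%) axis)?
50 mg

Top 3 (on the response (%) axis): 100 mg ≈ 54, 50 mg ≈ 44, 0 mg ≈ 42.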